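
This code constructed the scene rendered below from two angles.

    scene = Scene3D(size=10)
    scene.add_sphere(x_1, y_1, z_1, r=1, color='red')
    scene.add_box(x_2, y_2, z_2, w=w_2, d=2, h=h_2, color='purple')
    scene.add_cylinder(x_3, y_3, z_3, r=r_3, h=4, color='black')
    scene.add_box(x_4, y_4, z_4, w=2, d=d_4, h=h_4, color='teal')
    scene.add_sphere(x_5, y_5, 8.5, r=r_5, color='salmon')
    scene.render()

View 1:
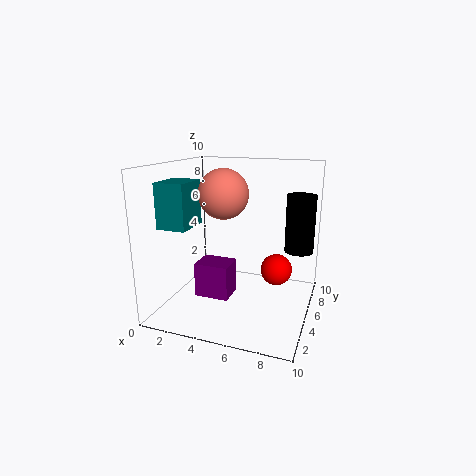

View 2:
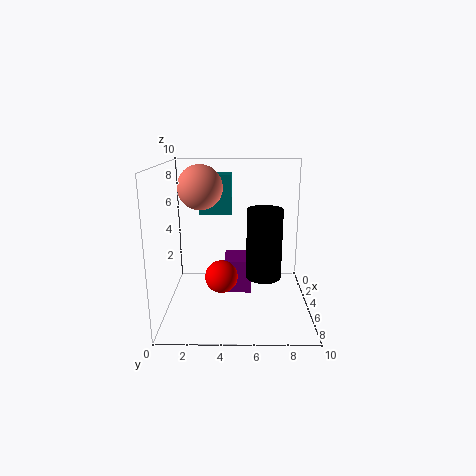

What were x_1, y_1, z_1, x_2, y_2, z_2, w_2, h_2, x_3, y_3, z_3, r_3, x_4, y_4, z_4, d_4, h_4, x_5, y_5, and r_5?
x_1 = 8, y_1 = 4, z_1 = 3.5, x_2 = 2, y_2 = 4, z_2 = 0.5, w_2 = 2.5, h_2 = 2.5, x_3 = 9, y_3 = 6.5, z_3 = 4, r_3 = 1, x_4 = 0.5, y_4 = 2, z_4 = 6, d_4 = 2.5, h_4 = 3, x_5 = 5, y_5 = 2.5, r_5 = 1.5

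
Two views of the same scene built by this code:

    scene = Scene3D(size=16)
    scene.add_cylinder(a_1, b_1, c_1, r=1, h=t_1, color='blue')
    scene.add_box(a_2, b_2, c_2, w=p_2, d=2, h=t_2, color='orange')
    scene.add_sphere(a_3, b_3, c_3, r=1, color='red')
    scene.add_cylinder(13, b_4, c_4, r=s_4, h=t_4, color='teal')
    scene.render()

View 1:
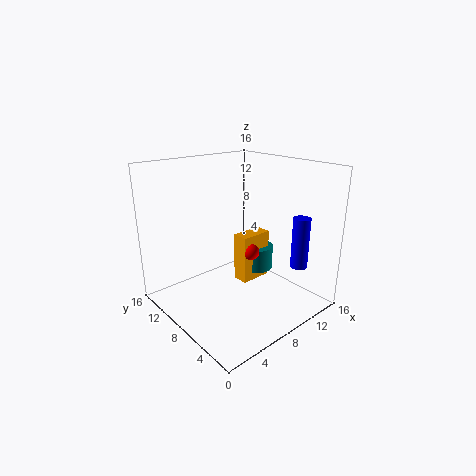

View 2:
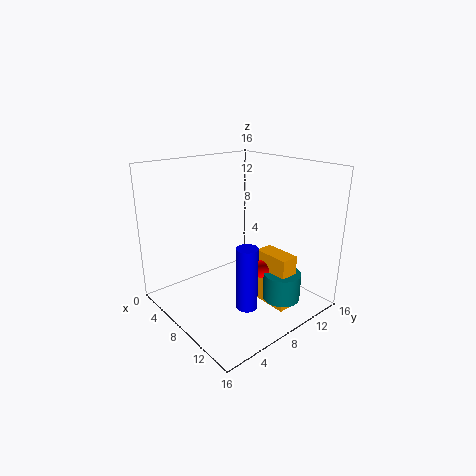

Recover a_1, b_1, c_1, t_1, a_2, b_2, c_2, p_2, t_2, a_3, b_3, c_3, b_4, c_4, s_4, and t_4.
a_1 = 14; b_1 = 4; c_1 = 4; t_1 = 6; a_2 = 10; b_2 = 9; c_2 = 1; p_2 = 4; t_2 = 6; a_3 = 11; b_3 = 9; c_3 = 5; b_4 = 10; c_4 = 2; s_4 = 2; t_4 = 3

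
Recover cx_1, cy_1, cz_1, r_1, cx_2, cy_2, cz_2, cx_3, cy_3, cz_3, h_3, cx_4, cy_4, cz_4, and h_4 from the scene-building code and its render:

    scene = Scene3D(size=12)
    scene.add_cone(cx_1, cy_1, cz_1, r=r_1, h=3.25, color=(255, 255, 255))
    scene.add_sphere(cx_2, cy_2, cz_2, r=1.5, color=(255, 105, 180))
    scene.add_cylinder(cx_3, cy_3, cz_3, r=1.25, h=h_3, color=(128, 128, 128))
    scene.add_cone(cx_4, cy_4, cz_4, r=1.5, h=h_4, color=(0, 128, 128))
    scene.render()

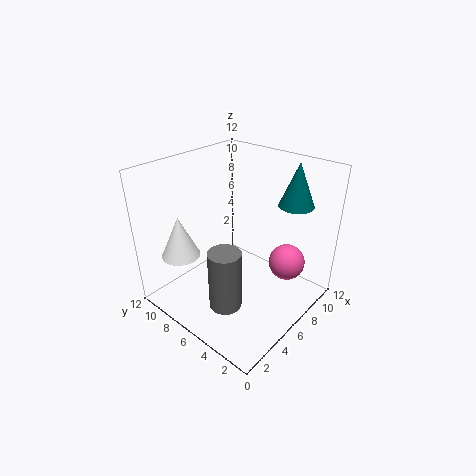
cx_1 = 1.75
cy_1 = 8.25
cz_1 = 5.5
r_1 = 1.5
cx_2 = 8.25
cy_2 = 2.5
cz_2 = 4
cx_3 = 2.5
cy_3 = 4.25
cz_3 = 2.25
h_3 = 4.75
cx_4 = 10.25
cy_4 = 3.25
cz_4 = 8.25
h_4 = 3.75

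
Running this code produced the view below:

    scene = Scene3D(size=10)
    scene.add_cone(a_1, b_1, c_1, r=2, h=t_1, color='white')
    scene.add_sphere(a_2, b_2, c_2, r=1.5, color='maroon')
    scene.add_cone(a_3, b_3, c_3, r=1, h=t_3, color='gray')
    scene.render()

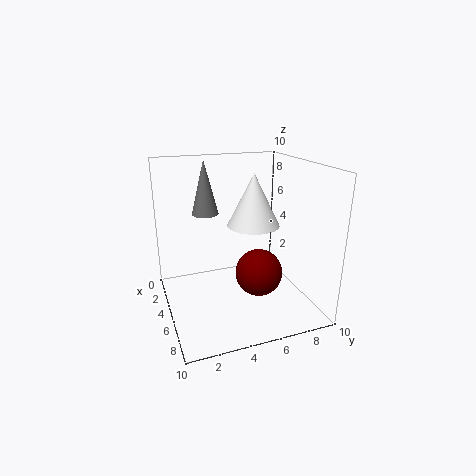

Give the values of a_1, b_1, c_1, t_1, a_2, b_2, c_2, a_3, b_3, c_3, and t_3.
a_1 = 3; b_1 = 7; c_1 = 5; t_1 = 4; a_2 = 7.5; b_2 = 5.5; c_2 = 3.5; a_3 = 2; b_3 = 3.5; c_3 = 6; t_3 = 4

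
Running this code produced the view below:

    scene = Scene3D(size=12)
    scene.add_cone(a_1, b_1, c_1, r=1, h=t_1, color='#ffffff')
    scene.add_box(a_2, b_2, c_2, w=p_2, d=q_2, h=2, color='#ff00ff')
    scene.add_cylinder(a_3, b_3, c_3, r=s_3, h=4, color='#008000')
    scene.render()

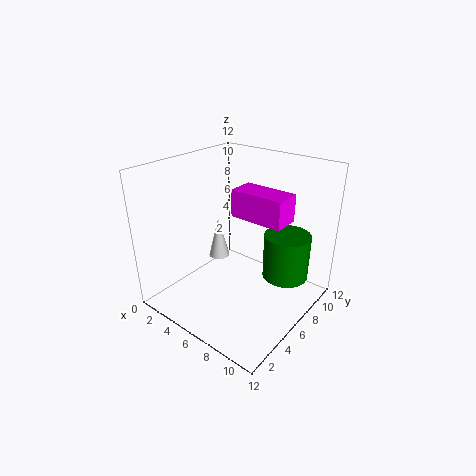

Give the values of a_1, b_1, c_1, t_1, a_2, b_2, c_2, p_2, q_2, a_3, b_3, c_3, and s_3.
a_1 = 2
b_1 = 8
c_1 = 2
t_1 = 4
a_2 = 7
b_2 = 4
c_2 = 9
p_2 = 4
q_2 = 2
a_3 = 9
b_3 = 9
c_3 = 2
s_3 = 2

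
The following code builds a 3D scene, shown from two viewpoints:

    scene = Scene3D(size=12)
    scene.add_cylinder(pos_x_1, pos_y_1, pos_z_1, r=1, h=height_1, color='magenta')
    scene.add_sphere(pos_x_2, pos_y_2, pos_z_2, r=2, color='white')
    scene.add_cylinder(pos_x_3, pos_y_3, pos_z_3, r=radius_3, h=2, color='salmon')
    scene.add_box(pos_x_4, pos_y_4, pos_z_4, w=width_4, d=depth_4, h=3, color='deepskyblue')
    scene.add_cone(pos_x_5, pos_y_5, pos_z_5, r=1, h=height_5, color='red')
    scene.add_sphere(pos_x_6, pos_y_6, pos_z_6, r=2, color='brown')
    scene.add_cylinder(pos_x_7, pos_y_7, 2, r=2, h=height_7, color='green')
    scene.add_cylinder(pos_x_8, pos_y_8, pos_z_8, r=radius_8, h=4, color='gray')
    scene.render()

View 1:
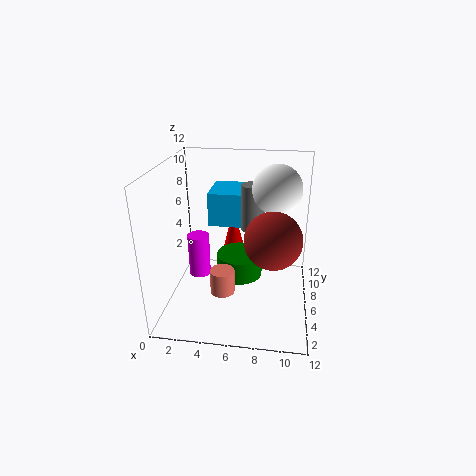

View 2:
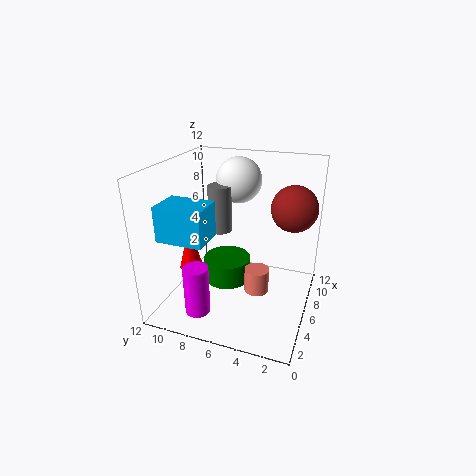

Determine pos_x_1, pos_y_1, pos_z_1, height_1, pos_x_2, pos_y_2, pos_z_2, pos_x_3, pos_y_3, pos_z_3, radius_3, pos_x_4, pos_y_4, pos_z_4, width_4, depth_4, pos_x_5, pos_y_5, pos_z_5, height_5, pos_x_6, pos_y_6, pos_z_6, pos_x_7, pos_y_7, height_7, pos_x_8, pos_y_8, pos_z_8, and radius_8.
pos_x_1 = 2; pos_y_1 = 8; pos_z_1 = 1; height_1 = 4; pos_x_2 = 9; pos_y_2 = 7; pos_z_2 = 10; pos_x_3 = 5; pos_y_3 = 4; pos_z_3 = 2; radius_3 = 1; pos_x_4 = 3; pos_y_4 = 8; pos_z_4 = 6; width_4 = 3; depth_4 = 4; pos_x_5 = 5; pos_y_5 = 10; pos_z_5 = 3; height_5 = 4; pos_x_6 = 9; pos_y_6 = 2; pos_z_6 = 8; pos_x_7 = 6; pos_y_7 = 7; height_7 = 2; pos_x_8 = 7; pos_y_8 = 8; pos_z_8 = 6; radius_8 = 1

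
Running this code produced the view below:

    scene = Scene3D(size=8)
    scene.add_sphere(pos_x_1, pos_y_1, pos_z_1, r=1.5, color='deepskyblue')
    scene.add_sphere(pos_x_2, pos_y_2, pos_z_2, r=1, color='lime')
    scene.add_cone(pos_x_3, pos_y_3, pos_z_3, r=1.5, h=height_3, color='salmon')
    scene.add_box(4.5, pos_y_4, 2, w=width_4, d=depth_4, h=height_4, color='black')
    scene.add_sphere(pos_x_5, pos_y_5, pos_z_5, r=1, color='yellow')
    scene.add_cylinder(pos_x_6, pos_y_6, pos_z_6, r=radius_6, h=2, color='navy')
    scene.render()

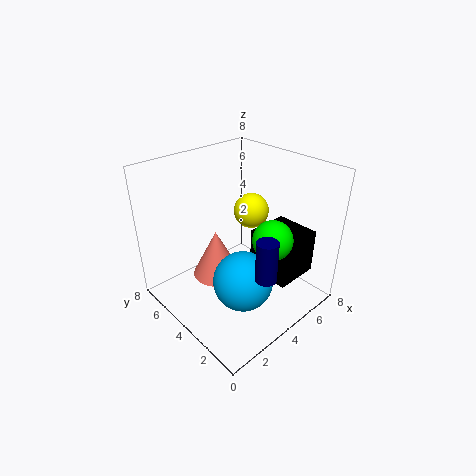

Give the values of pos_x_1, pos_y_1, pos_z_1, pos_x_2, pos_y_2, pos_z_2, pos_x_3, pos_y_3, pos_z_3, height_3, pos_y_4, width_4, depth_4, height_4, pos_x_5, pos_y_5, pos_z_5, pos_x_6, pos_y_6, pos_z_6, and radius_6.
pos_x_1 = 2.5; pos_y_1 = 2; pos_z_1 = 3; pos_x_2 = 4; pos_y_2 = 1.5; pos_z_2 = 5; pos_x_3 = 4; pos_y_3 = 6; pos_z_3 = 0.5; height_3 = 3; pos_y_4 = 1; width_4 = 2.5; depth_4 = 2.5; height_4 = 2.5; pos_x_5 = 5.5; pos_y_5 = 4.5; pos_z_5 = 5; pos_x_6 = 2.5; pos_y_6 = 0.5; pos_z_6 = 4; radius_6 = 0.5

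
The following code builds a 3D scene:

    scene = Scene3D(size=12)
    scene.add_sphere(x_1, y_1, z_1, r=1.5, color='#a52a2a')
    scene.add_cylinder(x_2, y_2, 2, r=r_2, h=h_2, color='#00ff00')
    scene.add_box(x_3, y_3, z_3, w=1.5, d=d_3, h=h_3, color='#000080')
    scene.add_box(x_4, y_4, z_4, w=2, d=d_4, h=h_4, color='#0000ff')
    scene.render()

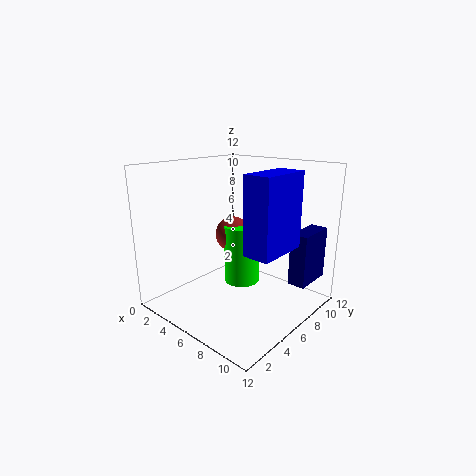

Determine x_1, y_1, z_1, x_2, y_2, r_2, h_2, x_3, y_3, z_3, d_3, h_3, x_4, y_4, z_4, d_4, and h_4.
x_1 = 5
y_1 = 6.5
z_1 = 6
x_2 = 6
y_2 = 6.5
r_2 = 1.5
h_2 = 5
x_3 = 9.5
y_3 = 8.5
z_3 = 2
d_3 = 3.5
h_3 = 4.5
x_4 = 9.5
y_4 = 2.5
z_4 = 6.5
d_4 = 4
h_4 = 5.5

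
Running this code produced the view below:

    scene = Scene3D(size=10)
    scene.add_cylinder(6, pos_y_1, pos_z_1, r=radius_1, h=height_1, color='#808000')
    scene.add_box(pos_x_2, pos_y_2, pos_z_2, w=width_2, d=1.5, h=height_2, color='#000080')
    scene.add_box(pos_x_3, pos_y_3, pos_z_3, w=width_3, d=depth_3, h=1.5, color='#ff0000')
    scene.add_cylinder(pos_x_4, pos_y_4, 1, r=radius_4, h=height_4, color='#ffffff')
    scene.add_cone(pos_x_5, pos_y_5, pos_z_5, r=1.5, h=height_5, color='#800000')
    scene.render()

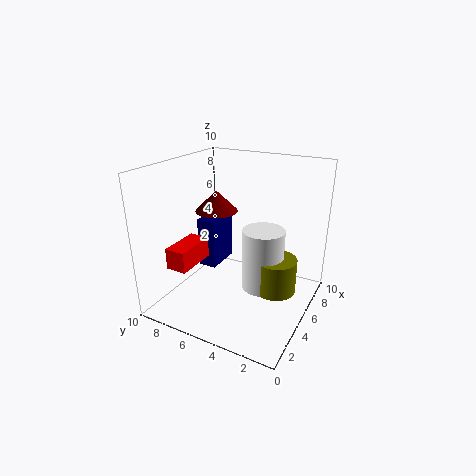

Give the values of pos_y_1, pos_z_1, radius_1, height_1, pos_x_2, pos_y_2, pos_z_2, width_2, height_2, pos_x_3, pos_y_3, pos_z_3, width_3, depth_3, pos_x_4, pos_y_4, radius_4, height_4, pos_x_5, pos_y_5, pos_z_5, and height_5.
pos_y_1 = 2.5, pos_z_1 = 1, radius_1 = 1.5, height_1 = 2.5, pos_x_2 = 6.5, pos_y_2 = 8, pos_z_2 = 1, width_2 = 3, height_2 = 4, pos_x_3 = 2, pos_y_3 = 7.5, pos_z_3 = 3, width_3 = 3, depth_3 = 1.5, pos_x_4 = 6, pos_y_4 = 3.5, radius_4 = 1.5, height_4 = 4.5, pos_x_5 = 5.5, pos_y_5 = 7, pos_z_5 = 6.5, height_5 = 1.5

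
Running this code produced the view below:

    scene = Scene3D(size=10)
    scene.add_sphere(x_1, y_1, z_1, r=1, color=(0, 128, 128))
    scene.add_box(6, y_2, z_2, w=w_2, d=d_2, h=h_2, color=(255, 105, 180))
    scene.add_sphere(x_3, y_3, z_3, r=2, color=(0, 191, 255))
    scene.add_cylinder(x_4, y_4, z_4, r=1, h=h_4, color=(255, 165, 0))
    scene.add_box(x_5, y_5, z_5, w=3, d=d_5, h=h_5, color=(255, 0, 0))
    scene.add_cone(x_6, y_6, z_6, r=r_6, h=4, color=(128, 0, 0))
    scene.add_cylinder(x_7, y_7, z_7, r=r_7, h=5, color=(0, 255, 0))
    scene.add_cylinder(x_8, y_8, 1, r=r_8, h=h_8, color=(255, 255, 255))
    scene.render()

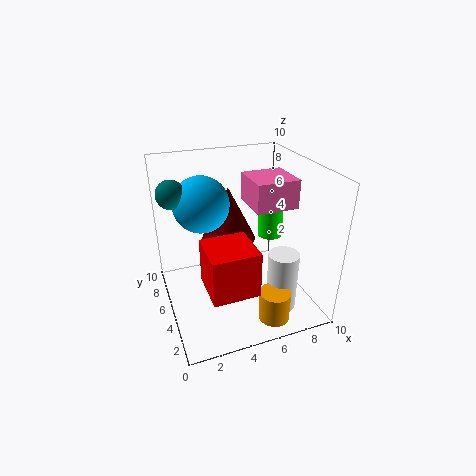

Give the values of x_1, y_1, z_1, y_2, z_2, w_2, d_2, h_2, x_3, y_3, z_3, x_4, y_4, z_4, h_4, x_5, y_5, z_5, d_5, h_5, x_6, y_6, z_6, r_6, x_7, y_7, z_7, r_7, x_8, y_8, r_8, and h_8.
x_1 = 1; y_1 = 7; z_1 = 8; y_2 = 4; z_2 = 7; w_2 = 3; d_2 = 3; h_2 = 2; x_3 = 3; y_3 = 7; z_3 = 7; x_4 = 6; y_4 = 1; z_4 = 1; h_4 = 2; x_5 = 2; y_5 = 1; z_5 = 3; d_5 = 3; h_5 = 3; x_6 = 5; y_6 = 7; z_6 = 4; r_6 = 2; x_7 = 9; y_7 = 8; z_7 = 3; r_7 = 1; x_8 = 7; y_8 = 2; r_8 = 1; h_8 = 4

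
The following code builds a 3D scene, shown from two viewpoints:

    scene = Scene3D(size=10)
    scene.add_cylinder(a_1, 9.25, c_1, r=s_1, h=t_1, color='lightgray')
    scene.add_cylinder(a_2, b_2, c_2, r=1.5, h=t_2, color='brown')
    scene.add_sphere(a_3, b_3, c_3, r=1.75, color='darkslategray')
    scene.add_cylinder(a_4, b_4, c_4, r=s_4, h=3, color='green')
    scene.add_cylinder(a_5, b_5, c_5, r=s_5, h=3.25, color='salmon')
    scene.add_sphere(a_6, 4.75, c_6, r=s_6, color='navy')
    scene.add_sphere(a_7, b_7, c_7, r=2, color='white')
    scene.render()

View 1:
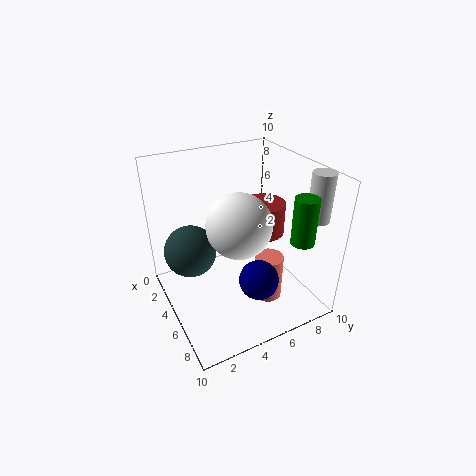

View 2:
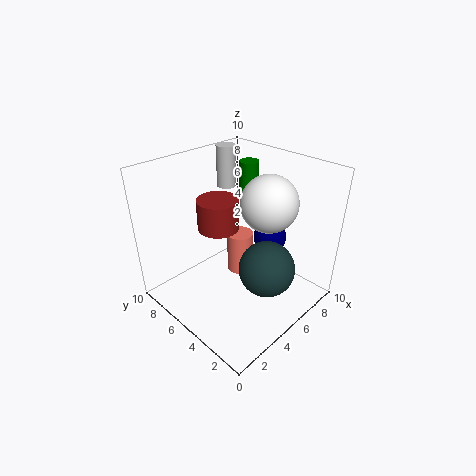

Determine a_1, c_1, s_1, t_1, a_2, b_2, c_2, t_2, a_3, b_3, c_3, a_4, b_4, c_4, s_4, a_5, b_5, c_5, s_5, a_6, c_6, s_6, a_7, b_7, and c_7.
a_1 = 8
c_1 = 6.75
s_1 = 0.75
t_1 = 3.25
a_2 = 5
b_2 = 7
c_2 = 5
t_2 = 2.25
a_3 = 4.25
b_3 = 1.75
c_3 = 4.5
a_4 = 8.75
b_4 = 7.5
c_4 = 6
s_4 = 0.75
a_5 = 6.75
b_5 = 6.5
c_5 = 0.75
s_5 = 1
a_6 = 8.25
c_6 = 3.75
s_6 = 1.25
a_7 = 7
b_7 = 4
c_7 = 7.25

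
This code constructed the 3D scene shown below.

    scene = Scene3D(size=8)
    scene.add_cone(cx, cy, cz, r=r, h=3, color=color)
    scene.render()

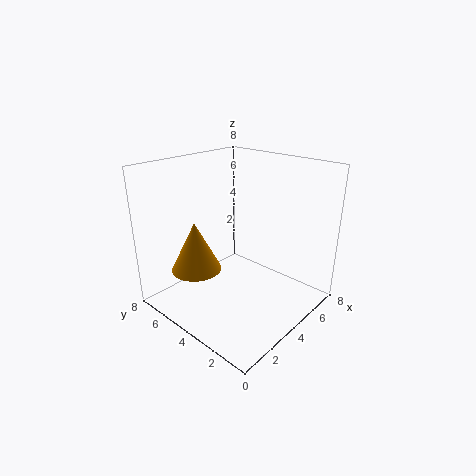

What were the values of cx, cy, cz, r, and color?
cx = 3, cy = 6.5, cz = 1.5, r = 1.5, color = 'orange'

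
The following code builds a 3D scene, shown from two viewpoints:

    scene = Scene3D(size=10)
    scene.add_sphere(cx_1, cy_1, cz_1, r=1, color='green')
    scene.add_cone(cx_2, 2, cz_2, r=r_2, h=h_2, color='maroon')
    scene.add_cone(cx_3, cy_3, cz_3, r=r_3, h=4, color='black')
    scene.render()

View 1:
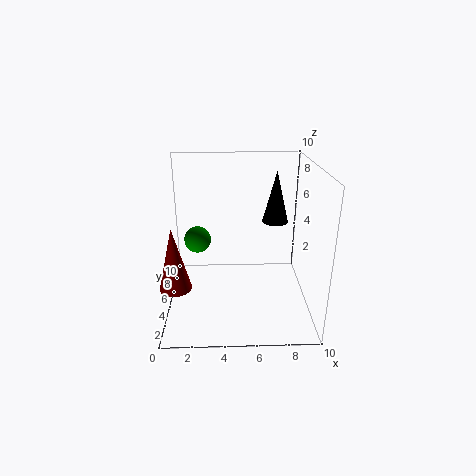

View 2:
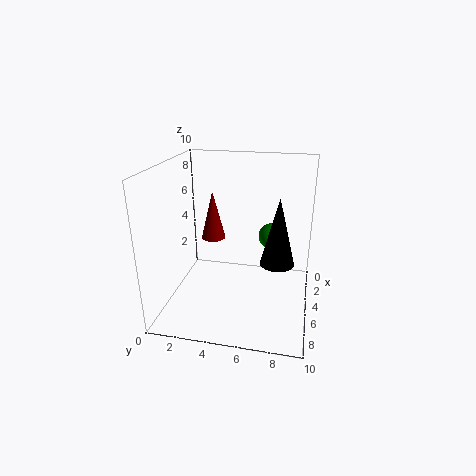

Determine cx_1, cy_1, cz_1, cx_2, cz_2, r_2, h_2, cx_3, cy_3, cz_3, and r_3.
cx_1 = 2, cy_1 = 7, cz_1 = 4, cx_2 = 1, cz_2 = 3, r_2 = 1, h_2 = 4, cx_3 = 8, cy_3 = 8, cz_3 = 5, r_3 = 1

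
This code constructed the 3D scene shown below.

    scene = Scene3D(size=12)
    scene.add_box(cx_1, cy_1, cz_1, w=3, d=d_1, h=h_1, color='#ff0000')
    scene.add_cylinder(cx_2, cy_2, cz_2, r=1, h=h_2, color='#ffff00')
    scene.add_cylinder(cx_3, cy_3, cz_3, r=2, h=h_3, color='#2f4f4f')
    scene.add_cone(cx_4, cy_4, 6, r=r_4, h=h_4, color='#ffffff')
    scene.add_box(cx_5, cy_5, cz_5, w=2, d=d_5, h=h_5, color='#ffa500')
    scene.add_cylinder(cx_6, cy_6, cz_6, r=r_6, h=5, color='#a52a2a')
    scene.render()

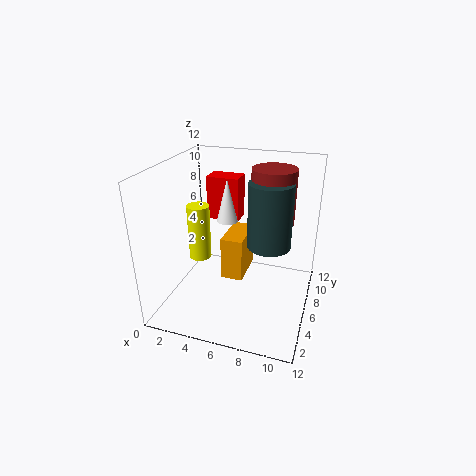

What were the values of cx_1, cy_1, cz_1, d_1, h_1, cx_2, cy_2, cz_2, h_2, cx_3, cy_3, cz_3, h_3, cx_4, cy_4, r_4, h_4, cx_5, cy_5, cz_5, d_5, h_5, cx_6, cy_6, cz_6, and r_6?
cx_1 = 2
cy_1 = 9
cz_1 = 6
d_1 = 2
h_1 = 4
cx_2 = 2
cy_2 = 7
cz_2 = 3
h_2 = 5
cx_3 = 8
cy_3 = 9
cz_3 = 4
h_3 = 6
cx_4 = 4
cy_4 = 9
r_4 = 1
h_4 = 4
cx_5 = 4
cy_5 = 7
cz_5 = 1
d_5 = 4
h_5 = 4
cx_6 = 8
cy_6 = 10
cz_6 = 6
r_6 = 2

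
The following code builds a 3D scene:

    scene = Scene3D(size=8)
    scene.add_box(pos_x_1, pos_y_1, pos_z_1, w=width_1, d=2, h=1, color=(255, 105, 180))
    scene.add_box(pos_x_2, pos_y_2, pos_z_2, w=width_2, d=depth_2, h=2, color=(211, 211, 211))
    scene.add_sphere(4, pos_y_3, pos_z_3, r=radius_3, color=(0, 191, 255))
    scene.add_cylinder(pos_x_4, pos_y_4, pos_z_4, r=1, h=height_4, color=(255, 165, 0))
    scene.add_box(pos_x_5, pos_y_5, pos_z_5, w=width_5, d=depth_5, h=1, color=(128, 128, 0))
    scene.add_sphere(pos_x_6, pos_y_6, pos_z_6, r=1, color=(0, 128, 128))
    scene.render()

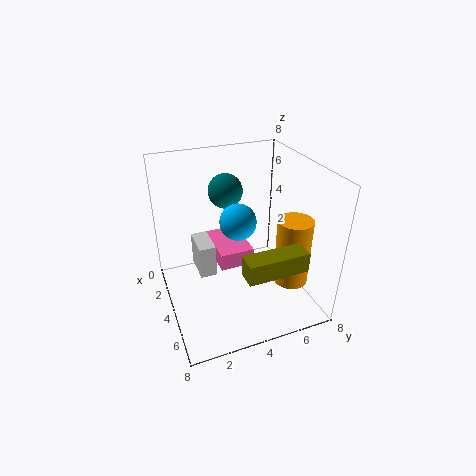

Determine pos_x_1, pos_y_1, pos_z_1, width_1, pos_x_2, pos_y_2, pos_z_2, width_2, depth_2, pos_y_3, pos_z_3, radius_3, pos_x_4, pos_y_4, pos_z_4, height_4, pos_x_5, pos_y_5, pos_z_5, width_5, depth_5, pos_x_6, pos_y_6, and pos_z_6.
pos_x_1 = 1; pos_y_1 = 3; pos_z_1 = 2; width_1 = 3; pos_x_2 = 1; pos_y_2 = 2; pos_z_2 = 1; width_2 = 2; depth_2 = 1; pos_y_3 = 4; pos_z_3 = 5; radius_3 = 1; pos_x_4 = 5; pos_y_4 = 7; pos_z_4 = 1; height_4 = 4; pos_x_5 = 7; pos_y_5 = 3; pos_z_5 = 4; width_5 = 1; depth_5 = 3; pos_x_6 = 2; pos_y_6 = 4; pos_z_6 = 6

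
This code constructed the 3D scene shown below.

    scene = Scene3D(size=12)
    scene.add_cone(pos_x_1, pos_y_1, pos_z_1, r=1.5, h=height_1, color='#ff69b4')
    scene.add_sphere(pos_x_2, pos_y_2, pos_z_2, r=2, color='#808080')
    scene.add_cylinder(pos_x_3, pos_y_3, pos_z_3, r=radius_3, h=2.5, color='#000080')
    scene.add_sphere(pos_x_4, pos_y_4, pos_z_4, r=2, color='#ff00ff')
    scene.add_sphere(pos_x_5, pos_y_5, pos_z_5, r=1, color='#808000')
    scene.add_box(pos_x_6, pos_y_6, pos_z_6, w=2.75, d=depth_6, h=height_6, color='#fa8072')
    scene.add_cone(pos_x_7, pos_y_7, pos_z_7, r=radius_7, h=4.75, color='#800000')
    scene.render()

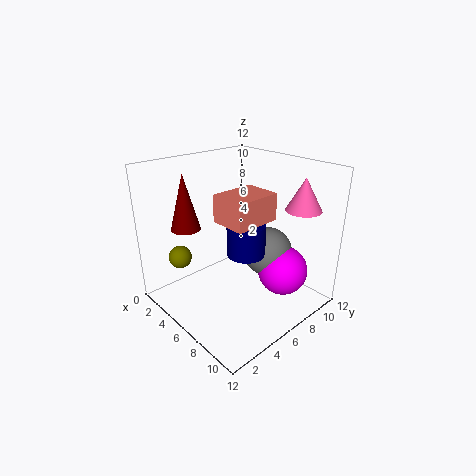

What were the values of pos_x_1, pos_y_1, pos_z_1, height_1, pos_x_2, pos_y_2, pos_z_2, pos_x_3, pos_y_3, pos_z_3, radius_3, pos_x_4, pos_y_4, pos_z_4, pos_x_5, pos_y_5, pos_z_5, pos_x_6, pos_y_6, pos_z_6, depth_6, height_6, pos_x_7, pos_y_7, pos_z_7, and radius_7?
pos_x_1 = 9.25; pos_y_1 = 10.25; pos_z_1 = 8.25; height_1 = 2.75; pos_x_2 = 8; pos_y_2 = 7.5; pos_z_2 = 5; pos_x_3 = 7.75; pos_y_3 = 5.25; pos_z_3 = 5.5; radius_3 = 1.5; pos_x_4 = 9.5; pos_y_4 = 7.75; pos_z_4 = 3.75; pos_x_5 = 2; pos_y_5 = 2.75; pos_z_5 = 3.75; pos_x_6 = 7; pos_y_6 = 2.75; pos_z_6 = 8.75; depth_6 = 3.5; height_6 = 2; pos_x_7 = 2.5; pos_y_7 = 3.25; pos_z_7 = 6.5; radius_7 = 1.25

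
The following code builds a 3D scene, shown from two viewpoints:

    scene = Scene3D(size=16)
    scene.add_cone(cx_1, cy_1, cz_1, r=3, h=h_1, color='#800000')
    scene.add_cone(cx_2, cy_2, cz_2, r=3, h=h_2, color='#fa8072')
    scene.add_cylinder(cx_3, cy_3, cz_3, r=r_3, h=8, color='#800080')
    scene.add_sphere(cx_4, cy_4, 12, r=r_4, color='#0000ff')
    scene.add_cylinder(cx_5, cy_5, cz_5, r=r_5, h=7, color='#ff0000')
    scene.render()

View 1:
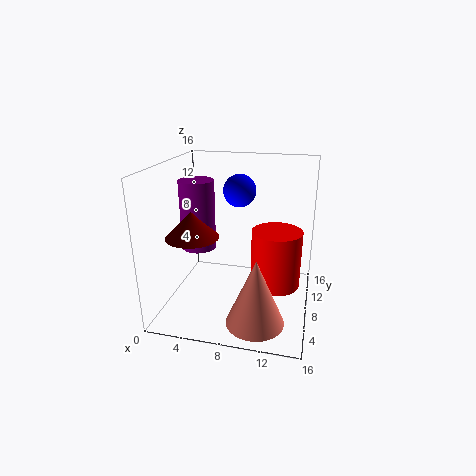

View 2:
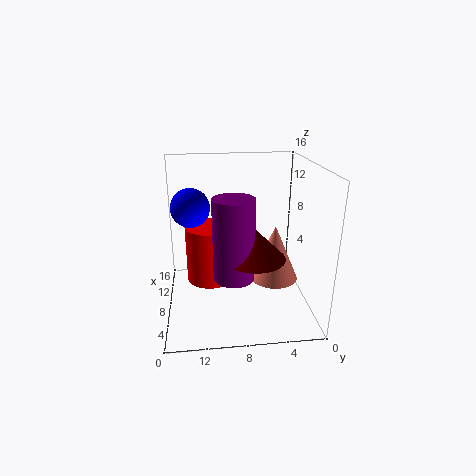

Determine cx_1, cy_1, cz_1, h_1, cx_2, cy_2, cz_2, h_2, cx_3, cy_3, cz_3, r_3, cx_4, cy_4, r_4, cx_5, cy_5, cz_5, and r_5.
cx_1 = 3, cy_1 = 7, cz_1 = 8, h_1 = 3, cx_2 = 11, cy_2 = 3, cz_2 = 1, h_2 = 7, cx_3 = 3, cy_3 = 9, cz_3 = 6, r_3 = 2, cx_4 = 7, cy_4 = 13, r_4 = 2, cx_5 = 12, cy_5 = 11, cz_5 = 1, r_5 = 3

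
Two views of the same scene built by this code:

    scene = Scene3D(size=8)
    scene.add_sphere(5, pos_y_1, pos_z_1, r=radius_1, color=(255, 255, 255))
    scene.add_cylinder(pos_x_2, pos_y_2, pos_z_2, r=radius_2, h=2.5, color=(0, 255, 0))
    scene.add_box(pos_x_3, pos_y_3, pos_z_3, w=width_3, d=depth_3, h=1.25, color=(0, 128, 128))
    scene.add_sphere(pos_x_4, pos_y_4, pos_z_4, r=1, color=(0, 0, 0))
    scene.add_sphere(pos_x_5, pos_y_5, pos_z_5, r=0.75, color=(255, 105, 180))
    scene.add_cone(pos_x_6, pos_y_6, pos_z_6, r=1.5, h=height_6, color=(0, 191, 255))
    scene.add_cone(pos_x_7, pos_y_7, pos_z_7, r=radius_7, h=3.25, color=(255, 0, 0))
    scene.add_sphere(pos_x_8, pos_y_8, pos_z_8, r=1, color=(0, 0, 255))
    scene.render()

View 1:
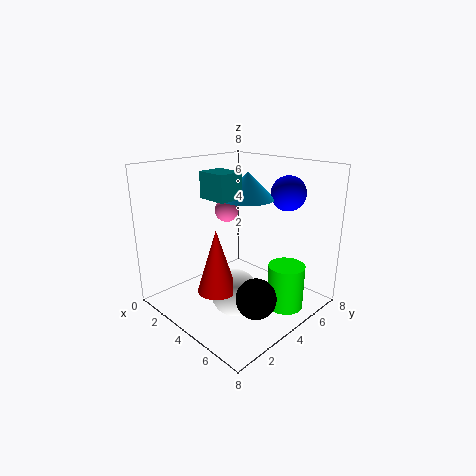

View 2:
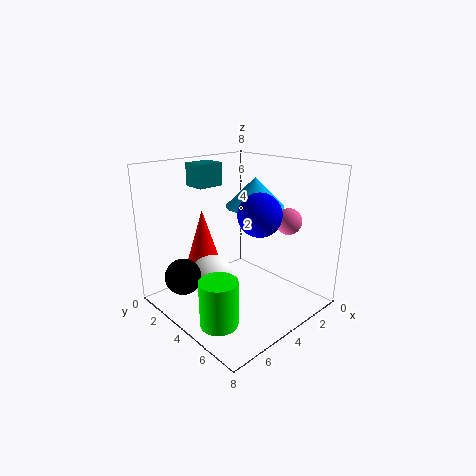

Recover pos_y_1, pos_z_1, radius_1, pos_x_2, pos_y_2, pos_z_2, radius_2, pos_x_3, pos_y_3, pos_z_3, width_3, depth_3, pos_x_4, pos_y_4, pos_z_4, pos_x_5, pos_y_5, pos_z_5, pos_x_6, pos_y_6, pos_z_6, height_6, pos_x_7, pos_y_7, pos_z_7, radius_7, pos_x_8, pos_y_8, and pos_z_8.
pos_y_1 = 2.75
pos_z_1 = 1.5
radius_1 = 1.25
pos_x_2 = 6.5
pos_y_2 = 5.25
pos_z_2 = 0.25
radius_2 = 1
pos_x_3 = 4
pos_y_3 = 1.5
pos_z_3 = 6.75
width_3 = 1.5
depth_3 = 1.25
pos_x_4 = 6.75
pos_y_4 = 2.5
pos_z_4 = 2
pos_x_5 = 1.5
pos_y_5 = 5.5
pos_z_5 = 4.75
pos_x_6 = 3.75
pos_y_6 = 5
pos_z_6 = 6
height_6 = 1.5
pos_x_7 = 4.75
pos_y_7 = 1.75
pos_z_7 = 2
radius_7 = 1
pos_x_8 = 5.25
pos_y_8 = 6.75
pos_z_8 = 6.25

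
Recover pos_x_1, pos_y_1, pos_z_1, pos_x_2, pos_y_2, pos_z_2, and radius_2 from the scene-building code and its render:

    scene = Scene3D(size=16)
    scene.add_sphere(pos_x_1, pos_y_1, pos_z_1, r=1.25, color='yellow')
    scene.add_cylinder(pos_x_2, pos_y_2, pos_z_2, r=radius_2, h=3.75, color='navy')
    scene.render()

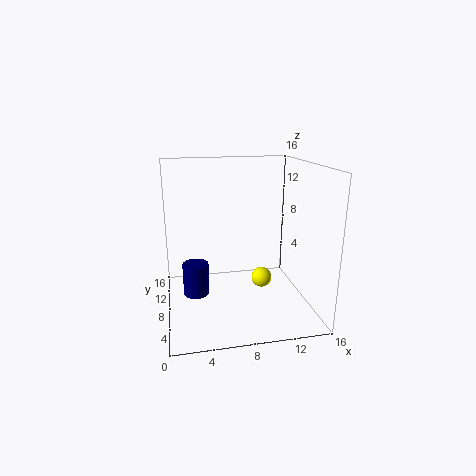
pos_x_1 = 11.5
pos_y_1 = 10.25
pos_z_1 = 1.75
pos_x_2 = 3.25
pos_y_2 = 9.25
pos_z_2 = 1
radius_2 = 1.5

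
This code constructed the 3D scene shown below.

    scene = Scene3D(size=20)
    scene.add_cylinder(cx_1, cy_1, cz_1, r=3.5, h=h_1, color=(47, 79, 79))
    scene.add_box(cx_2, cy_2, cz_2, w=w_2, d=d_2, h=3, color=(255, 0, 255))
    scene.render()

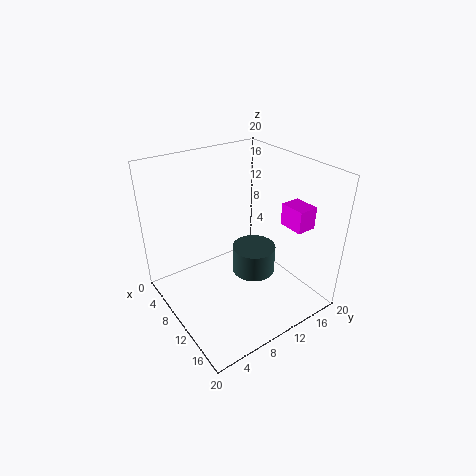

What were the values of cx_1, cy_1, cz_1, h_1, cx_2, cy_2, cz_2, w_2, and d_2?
cx_1 = 6.75, cy_1 = 15.5, cz_1 = 0.25, h_1 = 4.5, cx_2 = 13.25, cy_2 = 14.75, cz_2 = 12.25, w_2 = 3.5, d_2 = 2.75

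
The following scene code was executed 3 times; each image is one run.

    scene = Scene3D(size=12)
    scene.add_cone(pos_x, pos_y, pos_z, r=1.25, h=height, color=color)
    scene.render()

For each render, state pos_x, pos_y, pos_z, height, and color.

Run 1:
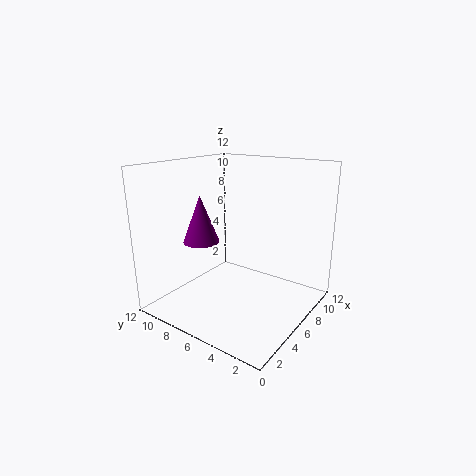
pos_x = 1.25; pos_y = 5.75; pos_z = 7.25; height = 3.25; color = 'purple'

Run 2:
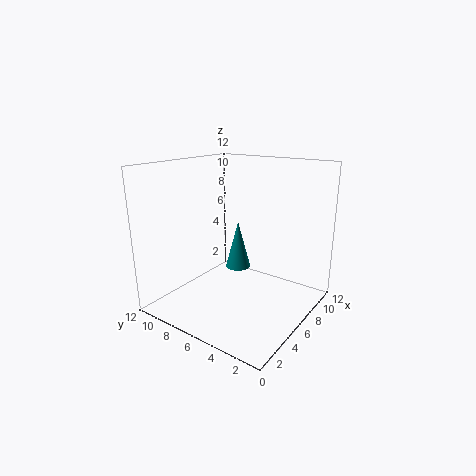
pos_x = 10.25; pos_y = 9; pos_z = 1; height = 4.75; color = 'teal'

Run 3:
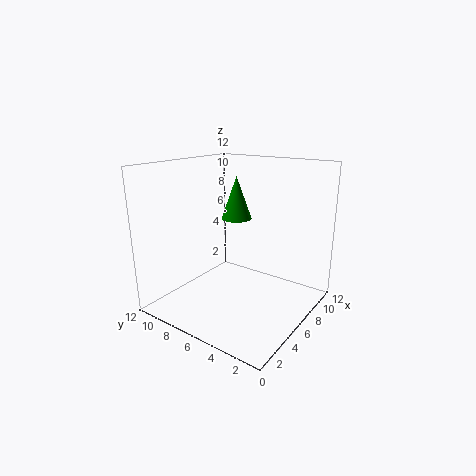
pos_x = 6.5; pos_y = 6.5; pos_z = 7.5; height = 3.5; color = 'green'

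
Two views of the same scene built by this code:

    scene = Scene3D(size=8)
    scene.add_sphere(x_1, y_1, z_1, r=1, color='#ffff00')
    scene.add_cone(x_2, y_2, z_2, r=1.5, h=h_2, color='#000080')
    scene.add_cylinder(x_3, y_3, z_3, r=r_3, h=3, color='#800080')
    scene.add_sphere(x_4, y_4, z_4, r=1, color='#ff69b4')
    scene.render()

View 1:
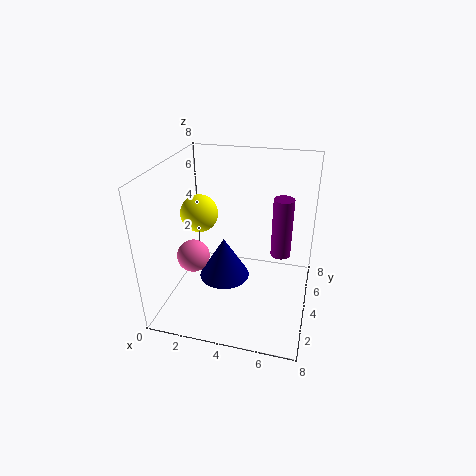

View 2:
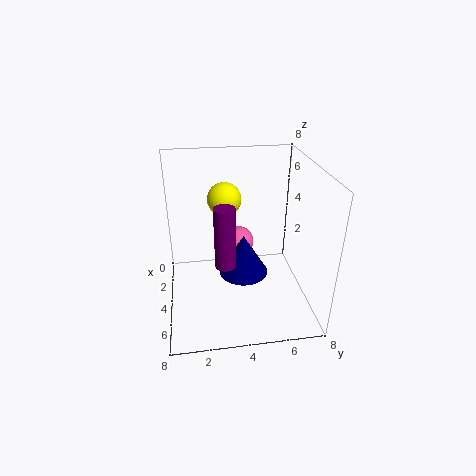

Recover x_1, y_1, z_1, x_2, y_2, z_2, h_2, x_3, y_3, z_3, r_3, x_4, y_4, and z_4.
x_1 = 2; y_1 = 3.5; z_1 = 5.5; x_2 = 3; y_2 = 4.5; z_2 = 1; h_2 = 2.5; x_3 = 6.5; y_3 = 3; z_3 = 4; r_3 = 0.5; x_4 = 1; y_4 = 4.5; z_4 = 2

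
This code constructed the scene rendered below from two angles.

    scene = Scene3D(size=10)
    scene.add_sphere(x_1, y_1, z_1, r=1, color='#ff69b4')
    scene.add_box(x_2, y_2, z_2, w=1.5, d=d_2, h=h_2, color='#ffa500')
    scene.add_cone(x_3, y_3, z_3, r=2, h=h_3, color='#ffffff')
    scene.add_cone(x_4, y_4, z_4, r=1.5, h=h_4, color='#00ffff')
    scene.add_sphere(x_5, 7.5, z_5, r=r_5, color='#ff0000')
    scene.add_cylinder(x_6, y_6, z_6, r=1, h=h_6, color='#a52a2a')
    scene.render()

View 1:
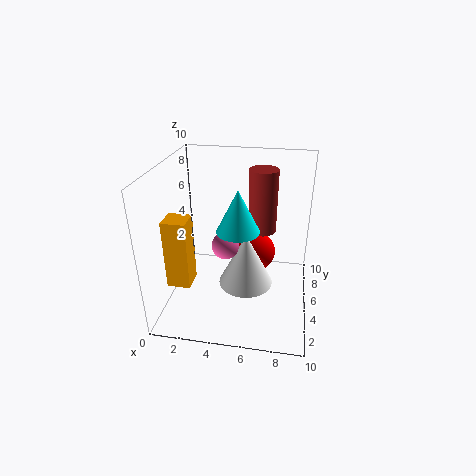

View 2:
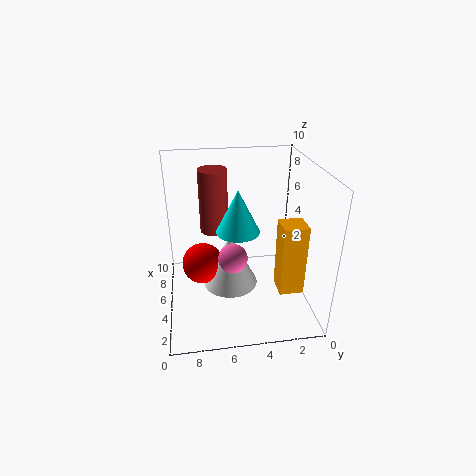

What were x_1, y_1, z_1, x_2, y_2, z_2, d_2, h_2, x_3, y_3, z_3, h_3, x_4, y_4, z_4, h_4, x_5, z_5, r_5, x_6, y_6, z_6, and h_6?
x_1 = 4
y_1 = 5.5
z_1 = 4
x_2 = 1
y_2 = 1.5
z_2 = 3
d_2 = 1.5
h_2 = 4.5
x_3 = 5.5
y_3 = 5.5
z_3 = 1
h_3 = 4
x_4 = 5
y_4 = 5
z_4 = 5.5
h_4 = 3
x_5 = 6
z_5 = 2.5
r_5 = 1.5
x_6 = 6.5
y_6 = 6.5
z_6 = 5
h_6 = 4.5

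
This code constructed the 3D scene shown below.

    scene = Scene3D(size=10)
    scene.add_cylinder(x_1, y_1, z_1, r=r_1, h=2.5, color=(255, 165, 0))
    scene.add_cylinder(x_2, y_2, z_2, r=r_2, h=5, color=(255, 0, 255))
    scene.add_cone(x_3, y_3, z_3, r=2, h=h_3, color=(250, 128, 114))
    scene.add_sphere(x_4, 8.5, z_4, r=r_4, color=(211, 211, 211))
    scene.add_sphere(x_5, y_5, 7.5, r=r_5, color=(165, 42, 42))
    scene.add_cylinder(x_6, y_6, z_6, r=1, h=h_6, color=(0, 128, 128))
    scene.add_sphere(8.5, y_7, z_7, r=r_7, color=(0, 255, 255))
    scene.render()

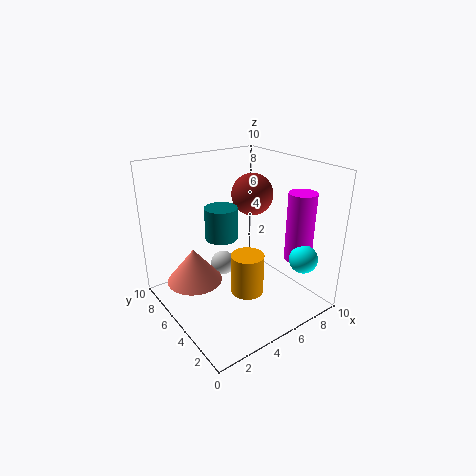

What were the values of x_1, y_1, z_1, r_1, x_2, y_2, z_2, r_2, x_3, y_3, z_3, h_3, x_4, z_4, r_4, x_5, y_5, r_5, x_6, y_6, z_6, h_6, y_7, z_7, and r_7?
x_1 = 3.5, y_1 = 2, z_1 = 3, r_1 = 1, x_2 = 9, y_2 = 3, z_2 = 3, r_2 = 1, x_3 = 2.5, y_3 = 7, z_3 = 1.5, h_3 = 2.5, x_4 = 6, z_4 = 1, r_4 = 1, x_5 = 7, y_5 = 6, r_5 = 1.5, x_6 = 3, y_6 = 4, z_6 = 6, h_6 = 2, y_7 = 2, z_7 = 3.5, r_7 = 1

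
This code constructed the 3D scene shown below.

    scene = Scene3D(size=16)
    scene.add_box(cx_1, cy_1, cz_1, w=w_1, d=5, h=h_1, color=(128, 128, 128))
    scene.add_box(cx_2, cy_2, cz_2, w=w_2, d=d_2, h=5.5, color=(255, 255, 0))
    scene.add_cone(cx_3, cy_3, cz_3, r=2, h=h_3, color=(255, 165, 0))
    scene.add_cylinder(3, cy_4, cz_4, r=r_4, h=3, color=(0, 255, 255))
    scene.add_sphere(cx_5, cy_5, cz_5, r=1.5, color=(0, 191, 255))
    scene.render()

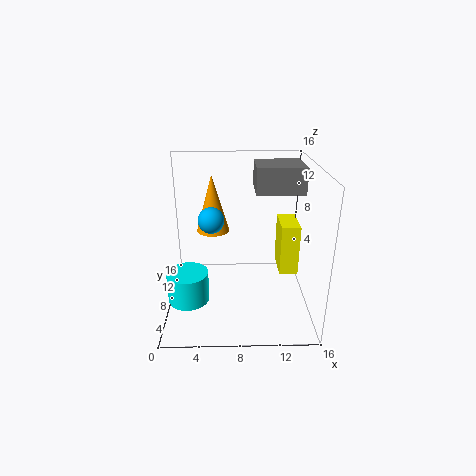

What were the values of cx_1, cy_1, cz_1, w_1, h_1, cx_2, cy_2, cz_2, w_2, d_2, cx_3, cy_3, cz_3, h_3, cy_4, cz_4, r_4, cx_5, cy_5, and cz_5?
cx_1 = 10, cy_1 = 9, cz_1 = 12.5, w_1 = 5.5, h_1 = 3, cx_2 = 12.5, cy_2 = 6, cz_2 = 4.5, w_2 = 2, d_2 = 4, cx_3 = 5, cy_3 = 12.5, cz_3 = 7, h_3 = 7, cy_4 = 2.5, cz_4 = 4, r_4 = 2, cx_5 = 5, cy_5 = 9.5, cz_5 = 9.5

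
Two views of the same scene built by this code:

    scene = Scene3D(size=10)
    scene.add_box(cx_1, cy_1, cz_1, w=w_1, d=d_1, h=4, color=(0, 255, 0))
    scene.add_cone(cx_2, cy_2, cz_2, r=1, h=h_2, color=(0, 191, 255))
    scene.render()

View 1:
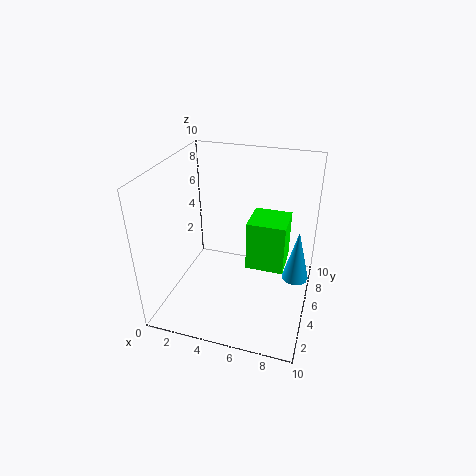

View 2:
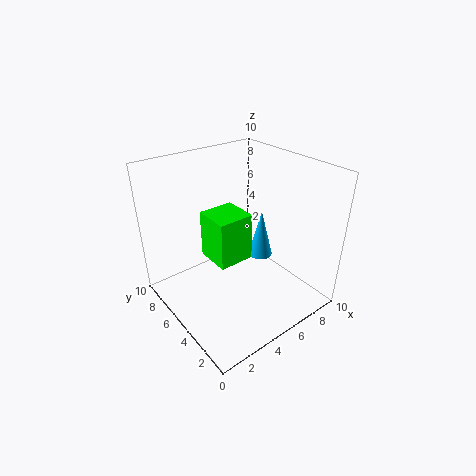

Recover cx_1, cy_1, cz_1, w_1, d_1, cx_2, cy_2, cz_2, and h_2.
cx_1 = 5
cy_1 = 7
cz_1 = 1
w_1 = 3
d_1 = 3
cx_2 = 9
cy_2 = 7
cz_2 = 1
h_2 = 4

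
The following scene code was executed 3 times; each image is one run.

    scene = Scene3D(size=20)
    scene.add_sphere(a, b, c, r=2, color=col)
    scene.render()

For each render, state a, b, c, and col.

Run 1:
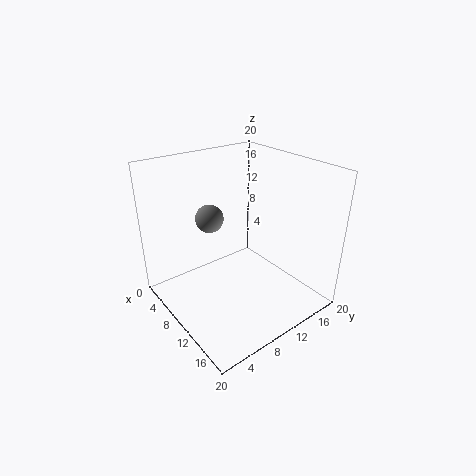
a = 6
b = 8
c = 12
col = 'gray'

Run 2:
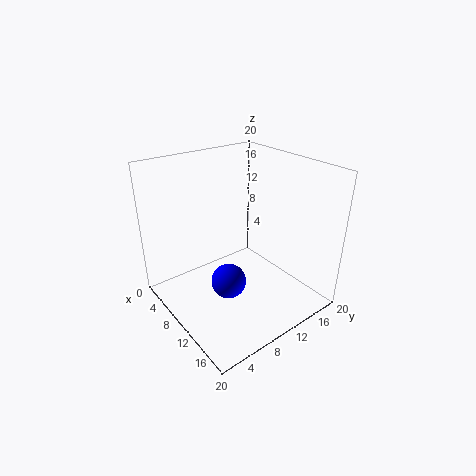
a = 16
b = 4
c = 9
col = 'blue'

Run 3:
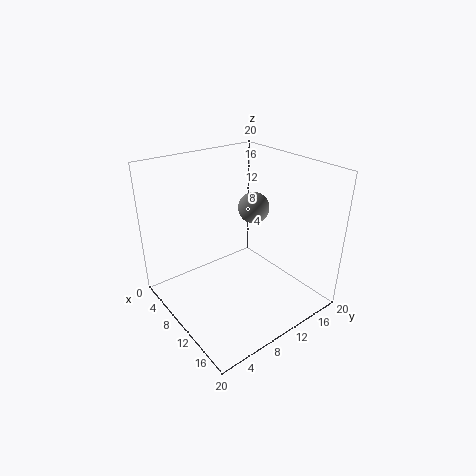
a = 12
b = 11
c = 15
col = 'gray'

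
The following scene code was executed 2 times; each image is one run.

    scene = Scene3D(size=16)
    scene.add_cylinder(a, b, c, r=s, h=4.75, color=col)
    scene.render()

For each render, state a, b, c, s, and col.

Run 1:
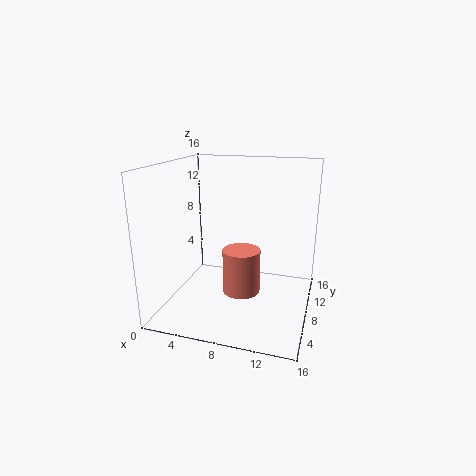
a = 9, b = 6, c = 2.75, s = 2, col = 'salmon'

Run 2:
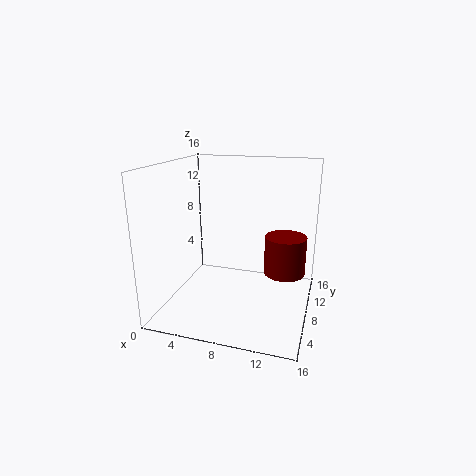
a = 12.75, b = 12, c = 2.5, s = 2.5, col = 'maroon'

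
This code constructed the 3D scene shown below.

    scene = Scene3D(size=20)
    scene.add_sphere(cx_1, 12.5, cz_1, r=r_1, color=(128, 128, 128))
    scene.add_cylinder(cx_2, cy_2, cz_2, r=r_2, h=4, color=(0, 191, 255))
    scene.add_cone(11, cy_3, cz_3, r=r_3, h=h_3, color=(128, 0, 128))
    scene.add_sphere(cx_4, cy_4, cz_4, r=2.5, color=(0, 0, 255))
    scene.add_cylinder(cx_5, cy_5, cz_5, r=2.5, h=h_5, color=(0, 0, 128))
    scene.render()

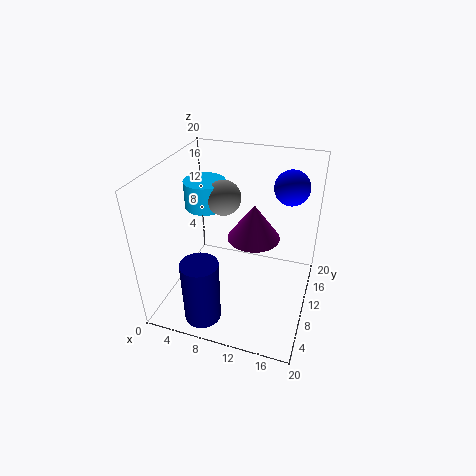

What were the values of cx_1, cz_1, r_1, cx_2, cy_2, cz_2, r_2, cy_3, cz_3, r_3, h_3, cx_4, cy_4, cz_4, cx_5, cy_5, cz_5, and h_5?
cx_1 = 7
cz_1 = 14.5
r_1 = 2.5
cx_2 = 4
cy_2 = 13
cz_2 = 12.5
r_2 = 3
cy_3 = 14.5
cz_3 = 7.5
r_3 = 4
h_3 = 5.5
cx_4 = 16
cy_4 = 15.5
cz_4 = 16
cx_5 = 7
cy_5 = 3.5
cz_5 = 0.5
h_5 = 9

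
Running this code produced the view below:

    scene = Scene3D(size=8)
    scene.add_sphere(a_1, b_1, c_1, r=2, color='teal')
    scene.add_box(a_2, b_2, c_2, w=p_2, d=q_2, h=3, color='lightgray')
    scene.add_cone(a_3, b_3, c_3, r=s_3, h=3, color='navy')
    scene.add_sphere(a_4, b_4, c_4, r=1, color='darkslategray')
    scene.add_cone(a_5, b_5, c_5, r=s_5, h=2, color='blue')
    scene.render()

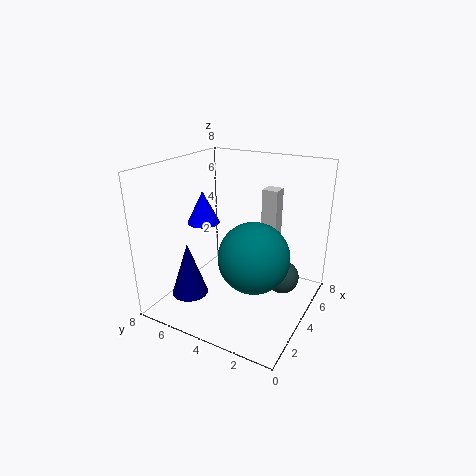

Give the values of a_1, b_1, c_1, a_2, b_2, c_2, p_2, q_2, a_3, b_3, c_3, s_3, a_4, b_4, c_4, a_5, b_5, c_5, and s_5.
a_1 = 4; b_1 = 3; c_1 = 3; a_2 = 7; b_2 = 3; c_2 = 3; p_2 = 1; q_2 = 1; a_3 = 2; b_3 = 6; c_3 = 1; s_3 = 1; a_4 = 6; b_4 = 2; c_4 = 1; a_5 = 5; b_5 = 7; c_5 = 4; s_5 = 1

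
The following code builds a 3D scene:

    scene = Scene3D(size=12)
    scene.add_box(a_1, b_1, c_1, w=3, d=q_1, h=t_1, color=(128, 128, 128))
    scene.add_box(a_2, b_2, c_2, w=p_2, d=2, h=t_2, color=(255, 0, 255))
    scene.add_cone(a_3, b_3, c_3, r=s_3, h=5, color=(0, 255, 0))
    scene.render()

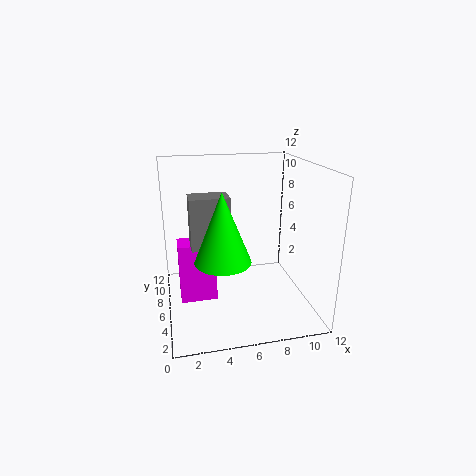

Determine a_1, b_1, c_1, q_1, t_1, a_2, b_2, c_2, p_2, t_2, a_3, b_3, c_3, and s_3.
a_1 = 2
b_1 = 4
c_1 = 6
q_1 = 2
t_1 = 4
a_2 = 1
b_2 = 5
c_2 = 1
p_2 = 3
t_2 = 5
a_3 = 4
b_3 = 2
c_3 = 6
s_3 = 2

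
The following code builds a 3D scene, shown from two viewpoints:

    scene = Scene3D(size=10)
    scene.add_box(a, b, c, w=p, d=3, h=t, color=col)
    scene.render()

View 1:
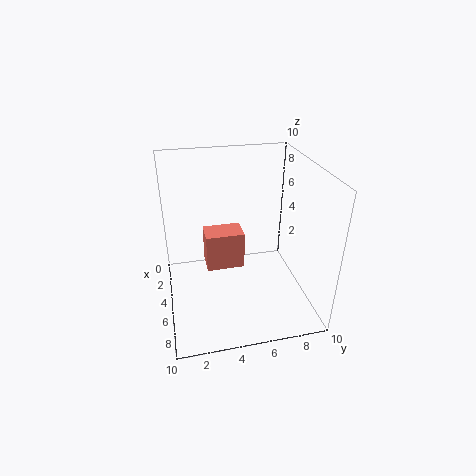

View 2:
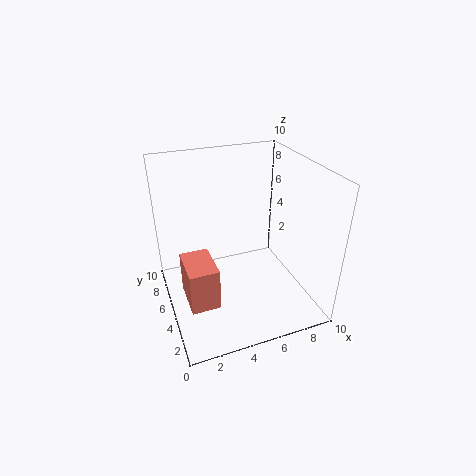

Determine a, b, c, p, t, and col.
a = 1, b = 3, c = 1, p = 2, t = 3, col = 'salmon'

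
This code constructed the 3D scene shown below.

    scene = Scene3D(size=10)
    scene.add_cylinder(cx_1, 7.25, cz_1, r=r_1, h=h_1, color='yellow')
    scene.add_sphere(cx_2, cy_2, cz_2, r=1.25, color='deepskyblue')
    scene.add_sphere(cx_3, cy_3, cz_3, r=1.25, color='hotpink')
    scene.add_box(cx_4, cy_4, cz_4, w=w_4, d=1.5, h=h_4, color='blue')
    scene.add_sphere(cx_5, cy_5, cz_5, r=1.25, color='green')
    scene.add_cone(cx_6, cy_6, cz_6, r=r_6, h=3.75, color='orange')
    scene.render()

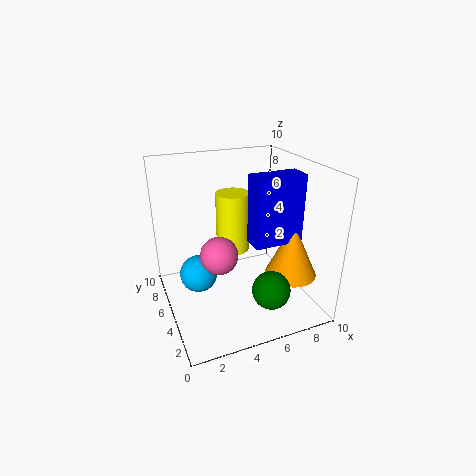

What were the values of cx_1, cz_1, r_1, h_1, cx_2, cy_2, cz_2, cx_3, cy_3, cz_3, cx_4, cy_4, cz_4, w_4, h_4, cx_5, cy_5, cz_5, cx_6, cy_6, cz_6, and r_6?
cx_1 = 5.5
cz_1 = 3
r_1 = 1.25
h_1 = 4.5
cx_2 = 2
cy_2 = 4.75
cz_2 = 3
cx_3 = 3.25
cy_3 = 4
cz_3 = 4.5
cx_4 = 5.25
cy_4 = 2.5
cz_4 = 5.25
w_4 = 3.25
h_4 = 4.5
cx_5 = 6
cy_5 = 1.75
cz_5 = 2.5
cx_6 = 8
cy_6 = 2.75
cz_6 = 2.75
r_6 = 1.75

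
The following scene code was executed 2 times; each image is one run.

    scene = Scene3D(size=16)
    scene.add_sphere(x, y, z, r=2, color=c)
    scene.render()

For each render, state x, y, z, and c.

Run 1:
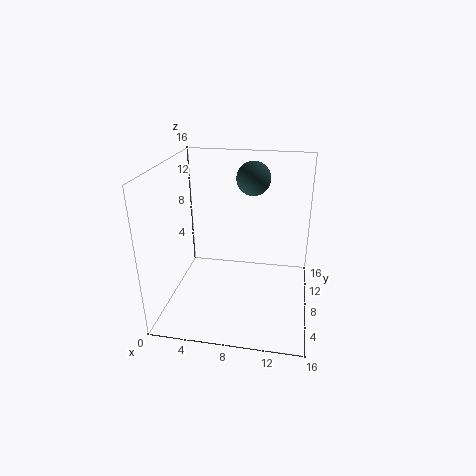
x = 9
y = 12.5
z = 13.5
c = 'darkslategray'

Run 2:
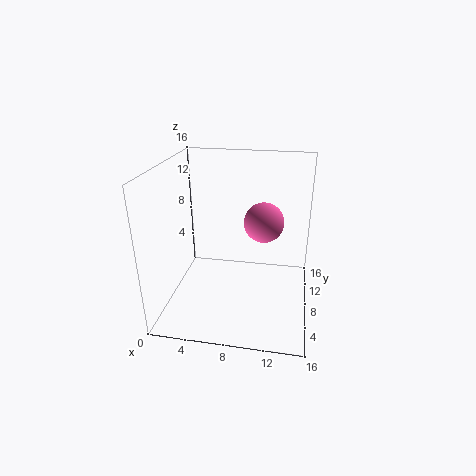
x = 11
y = 6
z = 11
c = 'hotpink'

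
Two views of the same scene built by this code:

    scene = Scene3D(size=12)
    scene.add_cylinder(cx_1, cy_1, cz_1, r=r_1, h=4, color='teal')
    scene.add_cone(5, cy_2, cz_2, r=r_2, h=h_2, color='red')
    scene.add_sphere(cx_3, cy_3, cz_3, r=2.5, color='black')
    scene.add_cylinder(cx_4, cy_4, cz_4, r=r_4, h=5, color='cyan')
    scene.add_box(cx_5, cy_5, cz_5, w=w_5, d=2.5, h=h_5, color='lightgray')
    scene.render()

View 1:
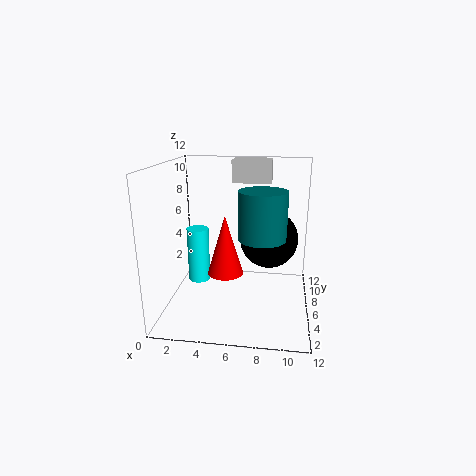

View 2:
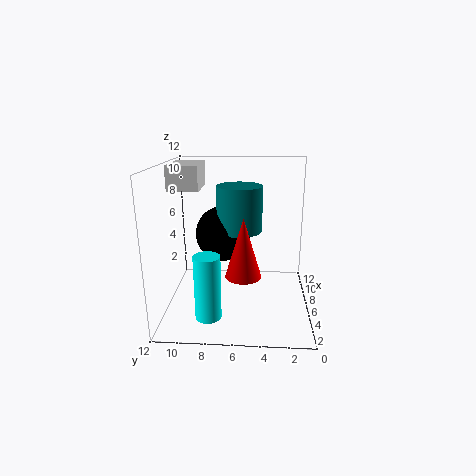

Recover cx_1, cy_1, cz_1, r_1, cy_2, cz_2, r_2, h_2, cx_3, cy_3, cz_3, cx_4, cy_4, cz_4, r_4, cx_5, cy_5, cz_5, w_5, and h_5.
cx_1 = 8
cy_1 = 6
cz_1 = 6
r_1 = 2
cy_2 = 5.5
cz_2 = 3
r_2 = 1.5
h_2 = 5
cx_3 = 8.5
cy_3 = 7.5
cz_3 = 5.5
cx_4 = 2
cy_4 = 8
cz_4 = 1
r_4 = 1
cx_5 = 5
cy_5 = 9
cz_5 = 10
w_5 = 3.5
h_5 = 2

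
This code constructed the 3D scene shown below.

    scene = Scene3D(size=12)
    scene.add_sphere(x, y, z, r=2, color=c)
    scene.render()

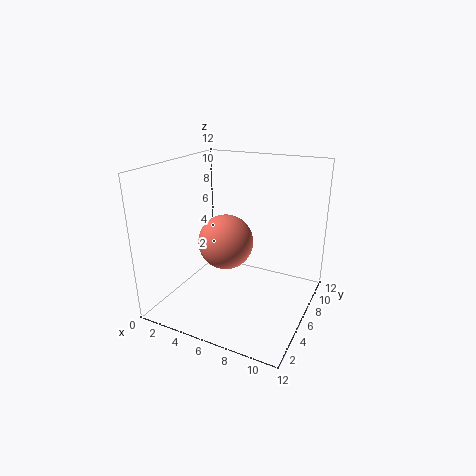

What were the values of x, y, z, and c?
x = 6.5; y = 3; z = 7; c = 'salmon'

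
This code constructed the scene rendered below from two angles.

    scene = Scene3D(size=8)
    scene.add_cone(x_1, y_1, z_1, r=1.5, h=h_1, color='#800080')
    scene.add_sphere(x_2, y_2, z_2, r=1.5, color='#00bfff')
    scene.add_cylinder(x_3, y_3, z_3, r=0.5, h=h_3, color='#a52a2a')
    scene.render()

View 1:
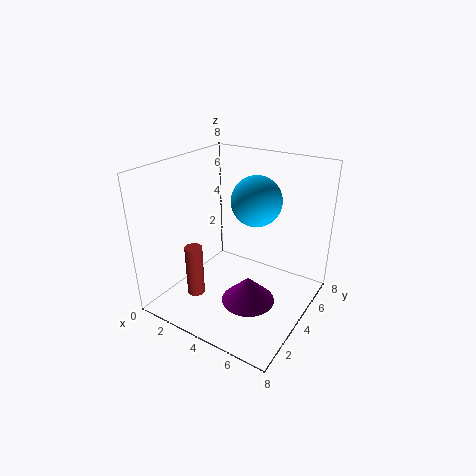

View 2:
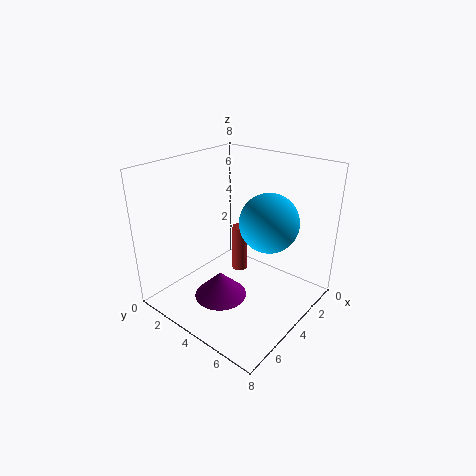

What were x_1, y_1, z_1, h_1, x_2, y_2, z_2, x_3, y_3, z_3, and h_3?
x_1 = 5
y_1 = 3.5
z_1 = 0.5
h_1 = 1.5
x_2 = 4
y_2 = 6
z_2 = 5.5
x_3 = 2
y_3 = 2.5
z_3 = 0.5
h_3 = 3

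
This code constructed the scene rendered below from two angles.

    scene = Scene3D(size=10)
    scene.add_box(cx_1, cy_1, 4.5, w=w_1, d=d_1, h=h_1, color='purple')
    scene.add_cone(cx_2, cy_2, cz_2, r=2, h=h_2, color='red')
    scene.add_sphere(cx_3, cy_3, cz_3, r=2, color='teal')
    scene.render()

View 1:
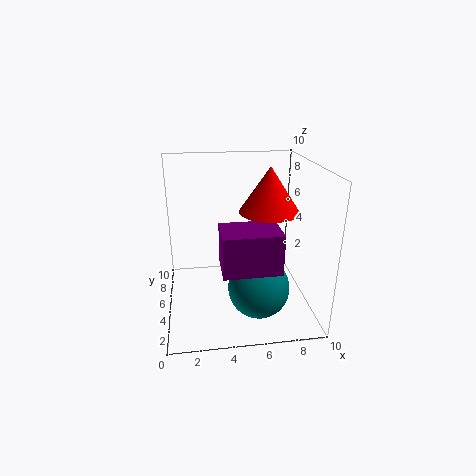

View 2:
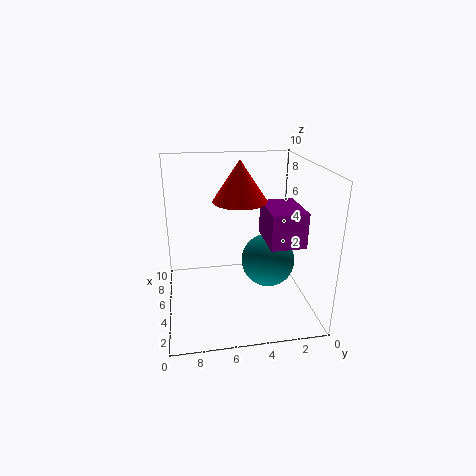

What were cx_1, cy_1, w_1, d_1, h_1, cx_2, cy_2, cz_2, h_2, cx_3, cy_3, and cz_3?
cx_1 = 3.5, cy_1 = 0.5, w_1 = 3.5, d_1 = 2.5, h_1 = 2.5, cx_2 = 7, cy_2 = 4.5, cz_2 = 7, h_2 = 3, cx_3 = 6, cy_3 = 2.5, cz_3 = 2.5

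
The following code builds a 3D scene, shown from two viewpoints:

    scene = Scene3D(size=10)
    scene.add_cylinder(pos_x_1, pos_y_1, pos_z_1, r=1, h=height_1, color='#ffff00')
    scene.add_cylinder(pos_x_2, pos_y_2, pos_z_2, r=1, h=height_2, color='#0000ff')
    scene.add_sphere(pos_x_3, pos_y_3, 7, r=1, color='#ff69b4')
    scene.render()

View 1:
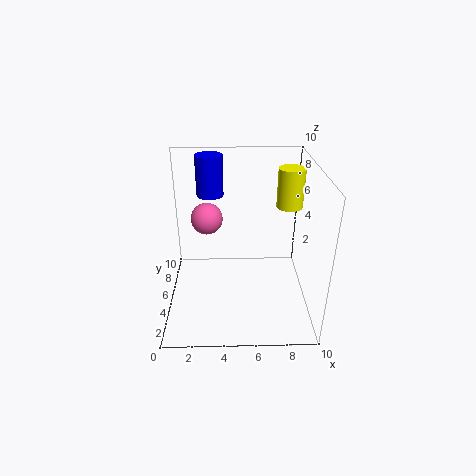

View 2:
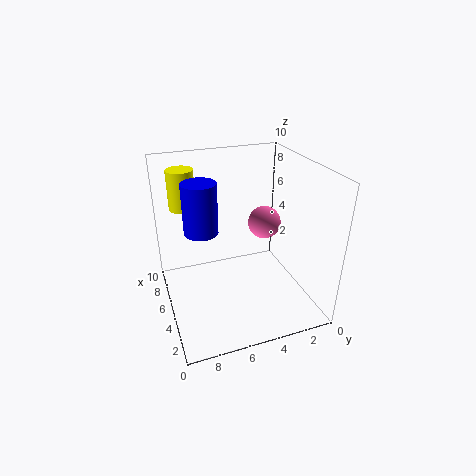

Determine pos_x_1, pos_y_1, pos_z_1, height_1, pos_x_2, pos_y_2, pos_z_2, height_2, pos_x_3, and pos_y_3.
pos_x_1 = 9, pos_y_1 = 8, pos_z_1 = 6, height_1 = 3, pos_x_2 = 3, pos_y_2 = 8, pos_z_2 = 7, height_2 = 3, pos_x_3 = 3, pos_y_3 = 4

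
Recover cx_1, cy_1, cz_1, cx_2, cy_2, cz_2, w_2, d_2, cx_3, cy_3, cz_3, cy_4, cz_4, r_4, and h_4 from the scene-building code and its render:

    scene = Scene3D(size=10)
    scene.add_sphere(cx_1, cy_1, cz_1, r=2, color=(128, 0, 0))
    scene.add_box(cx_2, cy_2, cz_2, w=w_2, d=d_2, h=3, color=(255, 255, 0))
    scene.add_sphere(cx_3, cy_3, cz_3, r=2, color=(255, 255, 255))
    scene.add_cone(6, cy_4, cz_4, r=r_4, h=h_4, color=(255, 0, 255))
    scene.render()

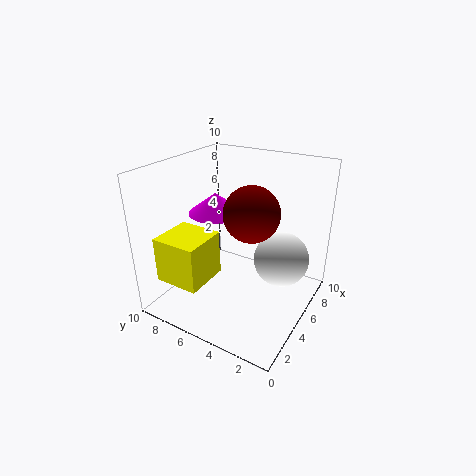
cx_1 = 6
cy_1 = 4.5
cz_1 = 6.5
cx_2 = 0.5
cy_2 = 5.5
cz_2 = 3
w_2 = 3
d_2 = 3
cx_3 = 7
cy_3 = 2.5
cz_3 = 3
cy_4 = 7.5
cz_4 = 6
r_4 = 2
h_4 = 1.5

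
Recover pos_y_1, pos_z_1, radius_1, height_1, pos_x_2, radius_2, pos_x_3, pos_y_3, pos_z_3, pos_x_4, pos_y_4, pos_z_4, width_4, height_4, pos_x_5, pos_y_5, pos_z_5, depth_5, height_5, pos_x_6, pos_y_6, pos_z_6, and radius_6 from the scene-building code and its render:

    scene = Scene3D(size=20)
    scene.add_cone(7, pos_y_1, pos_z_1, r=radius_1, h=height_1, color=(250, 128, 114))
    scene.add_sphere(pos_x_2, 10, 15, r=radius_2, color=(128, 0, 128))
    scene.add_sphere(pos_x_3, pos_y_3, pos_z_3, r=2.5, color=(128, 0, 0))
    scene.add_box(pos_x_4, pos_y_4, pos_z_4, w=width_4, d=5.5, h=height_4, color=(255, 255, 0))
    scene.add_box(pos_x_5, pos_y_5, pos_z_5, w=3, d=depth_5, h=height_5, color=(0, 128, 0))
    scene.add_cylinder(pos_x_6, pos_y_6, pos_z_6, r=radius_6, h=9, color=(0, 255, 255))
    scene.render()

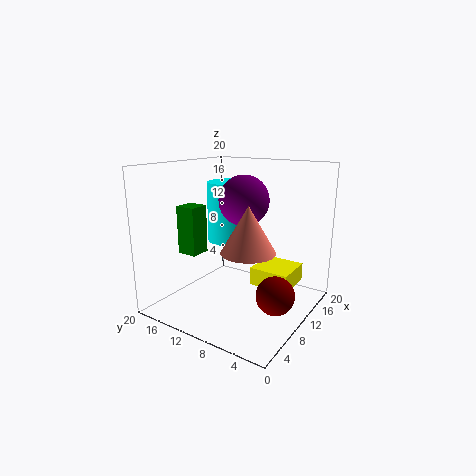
pos_y_1 = 6.5
pos_z_1 = 9.5
radius_1 = 3.5
height_1 = 6
pos_x_2 = 11.5
radius_2 = 3.5
pos_x_3 = 8
pos_y_3 = 3
pos_z_3 = 4
pos_x_4 = 10
pos_y_4 = 2.5
pos_z_4 = 3.5
width_4 = 5.5
height_4 = 2.5
pos_x_5 = 7
pos_y_5 = 15.5
pos_z_5 = 7
depth_5 = 3
height_5 = 7
pos_x_6 = 14
pos_y_6 = 14
pos_z_6 = 8
radius_6 = 3.5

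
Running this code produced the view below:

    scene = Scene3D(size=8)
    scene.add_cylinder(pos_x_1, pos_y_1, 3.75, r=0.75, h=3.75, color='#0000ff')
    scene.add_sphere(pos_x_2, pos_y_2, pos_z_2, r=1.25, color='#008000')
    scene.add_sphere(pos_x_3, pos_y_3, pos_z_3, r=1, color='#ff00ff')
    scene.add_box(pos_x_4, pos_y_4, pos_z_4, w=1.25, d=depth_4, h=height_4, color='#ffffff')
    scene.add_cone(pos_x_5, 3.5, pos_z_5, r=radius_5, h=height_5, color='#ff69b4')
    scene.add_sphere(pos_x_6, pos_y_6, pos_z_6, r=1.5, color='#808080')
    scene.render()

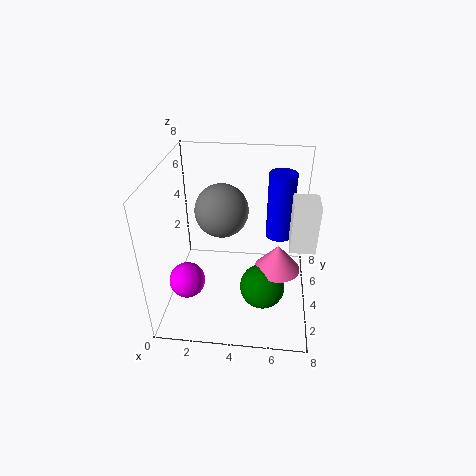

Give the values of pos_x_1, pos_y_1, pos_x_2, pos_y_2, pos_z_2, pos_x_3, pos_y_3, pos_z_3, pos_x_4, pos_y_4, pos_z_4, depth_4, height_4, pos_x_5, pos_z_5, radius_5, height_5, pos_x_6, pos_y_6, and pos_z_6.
pos_x_1 = 6.25; pos_y_1 = 5; pos_x_2 = 5.5; pos_y_2 = 3; pos_z_2 = 1.5; pos_x_3 = 1.25; pos_y_3 = 2.75; pos_z_3 = 1.75; pos_x_4 = 6.75; pos_y_4 = 2.25; pos_z_4 = 4.5; depth_4 = 1.5; height_4 = 2.5; pos_x_5 = 6.25; pos_z_5 = 2.5; radius_5 = 1.25; height_5 = 1.5; pos_x_6 = 3; pos_y_6 = 4.75; pos_z_6 = 5.25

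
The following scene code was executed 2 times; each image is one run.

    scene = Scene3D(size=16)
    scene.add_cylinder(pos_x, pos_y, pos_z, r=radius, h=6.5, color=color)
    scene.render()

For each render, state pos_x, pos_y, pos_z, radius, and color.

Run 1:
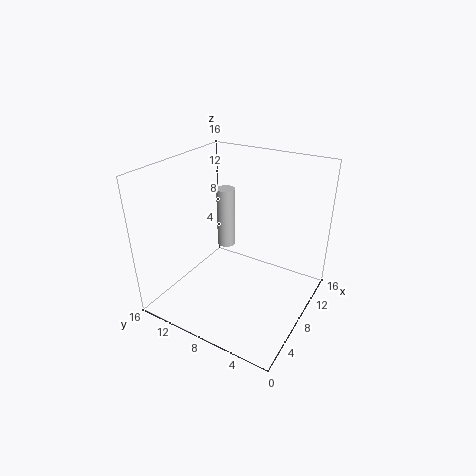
pos_x = 8, pos_y = 9.5, pos_z = 7, radius = 1, color = 'lightgray'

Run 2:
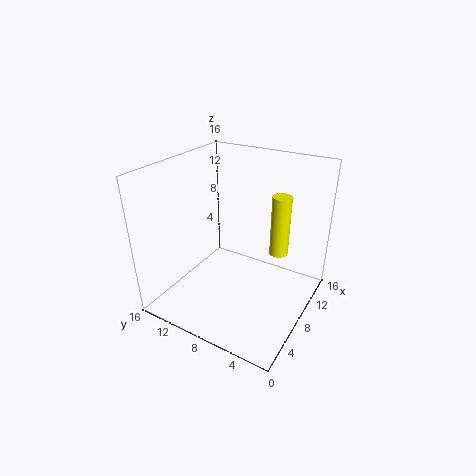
pos_x = 9, pos_y = 3.5, pos_z = 7, radius = 1, color = 'yellow'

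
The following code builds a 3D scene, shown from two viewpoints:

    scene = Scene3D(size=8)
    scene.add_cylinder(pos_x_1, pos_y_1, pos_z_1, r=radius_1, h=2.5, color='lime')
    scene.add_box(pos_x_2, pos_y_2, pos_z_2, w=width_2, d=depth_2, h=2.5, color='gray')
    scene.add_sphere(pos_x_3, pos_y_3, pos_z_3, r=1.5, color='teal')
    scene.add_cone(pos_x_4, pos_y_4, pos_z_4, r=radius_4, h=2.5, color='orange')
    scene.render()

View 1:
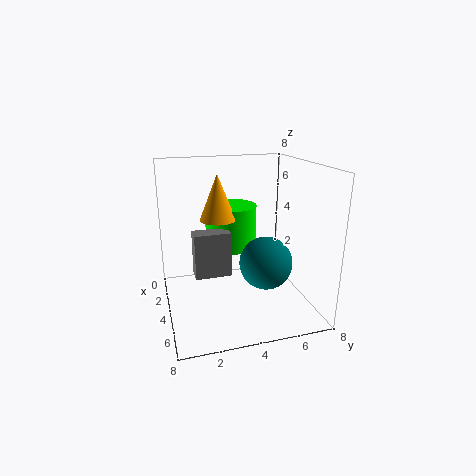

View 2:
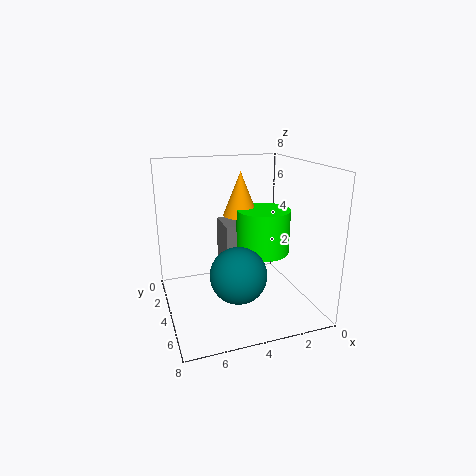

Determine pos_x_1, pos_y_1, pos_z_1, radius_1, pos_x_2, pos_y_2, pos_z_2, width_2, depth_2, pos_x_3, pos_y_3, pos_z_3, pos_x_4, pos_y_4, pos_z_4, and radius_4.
pos_x_1 = 2.5, pos_y_1 = 4, pos_z_1 = 3, radius_1 = 1.5, pos_x_2 = 3.5, pos_y_2 = 1.5, pos_z_2 = 2, width_2 = 1, depth_2 = 2, pos_x_3 = 4.5, pos_y_3 = 5.5, pos_z_3 = 2.5, pos_x_4 = 3.5, pos_y_4 = 3, pos_z_4 = 5, radius_4 = 1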